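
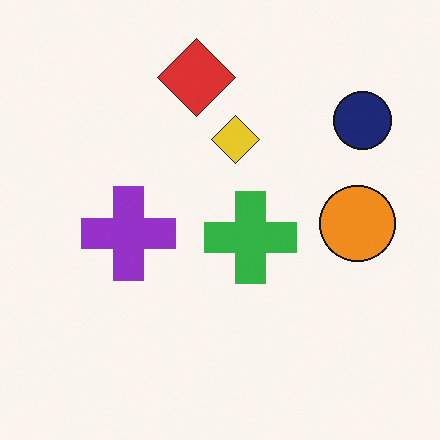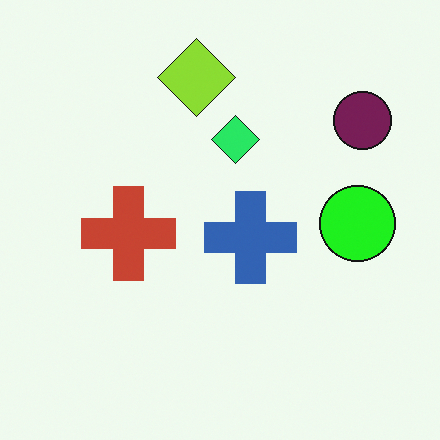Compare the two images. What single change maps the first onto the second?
Hue-shifted through roughly a third of the color wheel.

Every shape's color has rotated by the same amount around the hue wheel — a uniform hue shift.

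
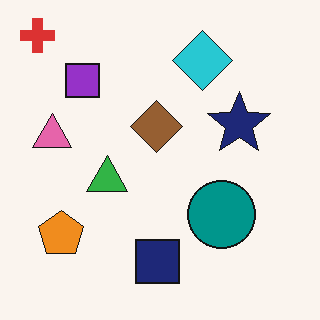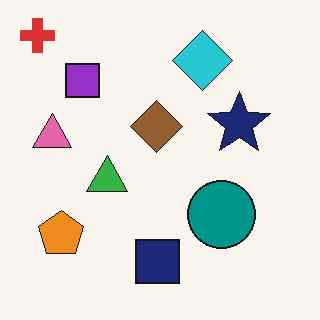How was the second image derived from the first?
The second image is the first JPEG-compressed with visible artifacts.

Blocky 8×8 compression artifacts appear around shape edges and the flat background shows ringing — characteristic JPEG degradation.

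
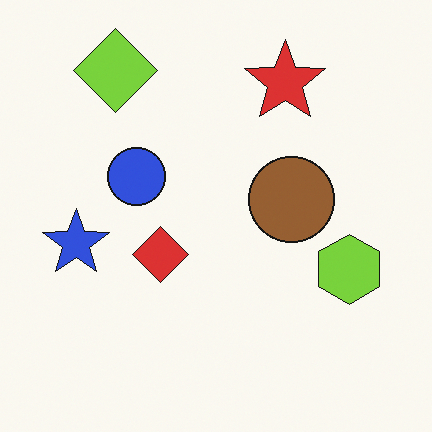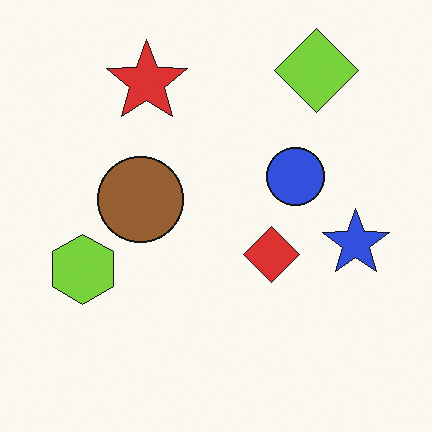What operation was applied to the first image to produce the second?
It was flipped horizontally (left ↔ right).

The blue star is in the left of the first image and the right of the second — shapes on opposite sides of the vertical midline have swapped in a mirror flip.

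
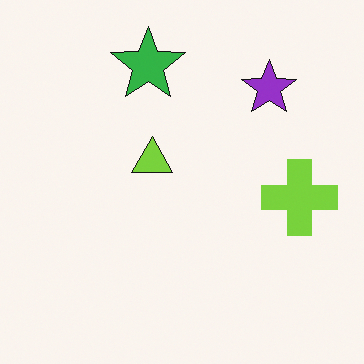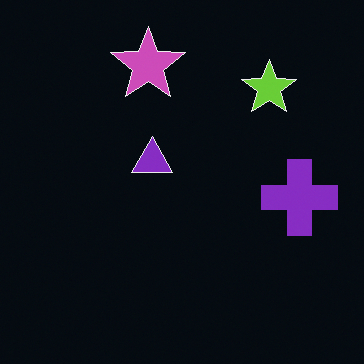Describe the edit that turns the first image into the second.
This is the original image color-inverted (negative).

The light background has become dark and every shape's color is its complement — a photographic negative.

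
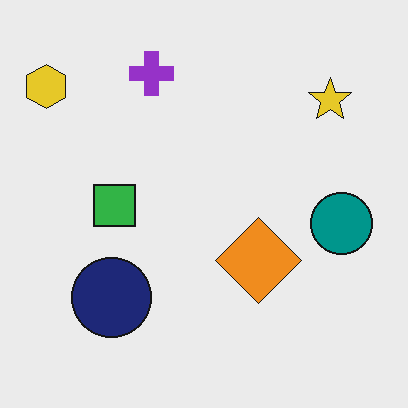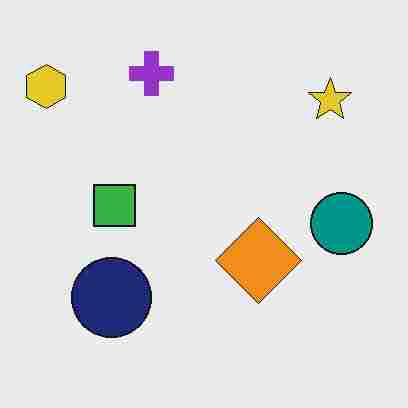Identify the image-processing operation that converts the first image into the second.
Degraded with heavy JPEG compression.

Blocky 8×8 compression artifacts appear around shape edges and the flat background shows ringing — characteristic JPEG degradation.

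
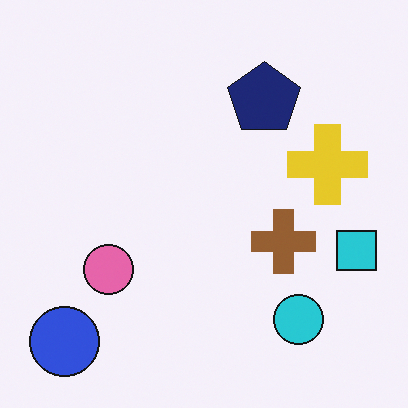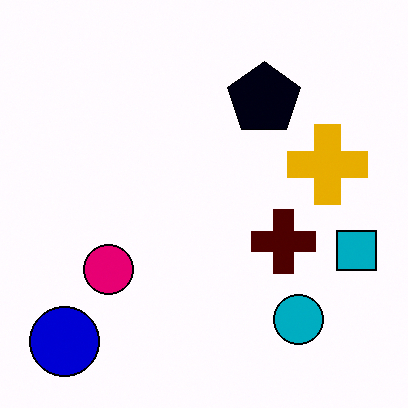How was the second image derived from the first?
The transformation is: given much higher contrast.

Tones are pushed away from mid-grey across the whole image — a global contrast change.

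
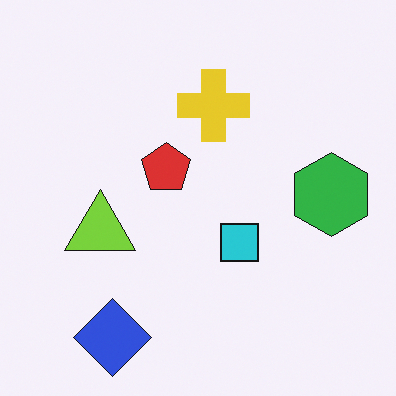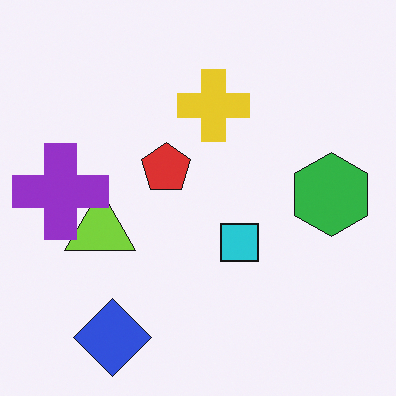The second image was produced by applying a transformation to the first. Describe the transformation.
The transformation is: overlaid with an additional purple cross.

A purple cross appears in the second image that is absent from the first.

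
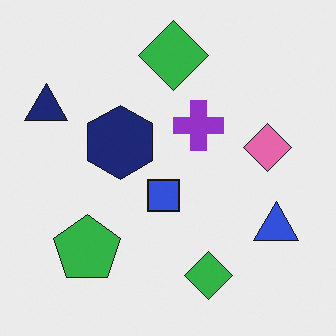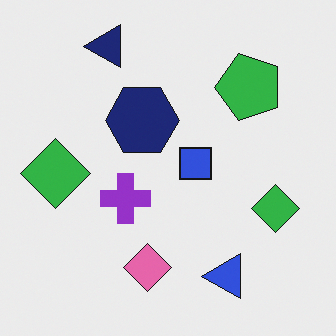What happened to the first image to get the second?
Transposed (reflected across the top-left ↔ bottom-right diagonal).

Shapes have swapped their row and column positions — what was in the top-right is now in the bottom-left — a diagonal reflection.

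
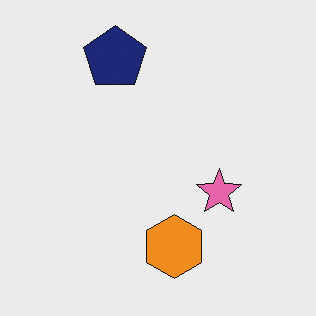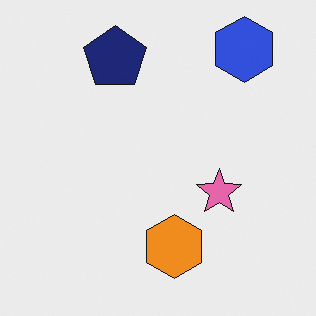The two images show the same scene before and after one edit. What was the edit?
The image was overlaid with an additional blue hexagon.

A blue hexagon appears in the second image that is absent from the first.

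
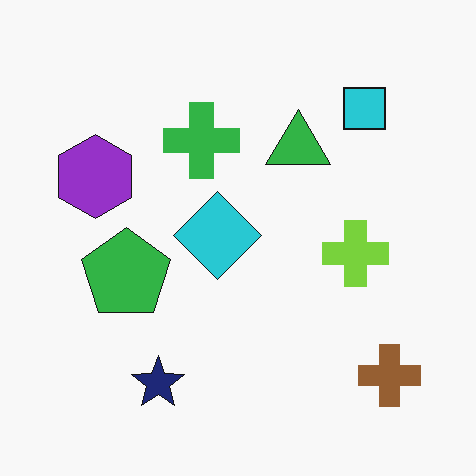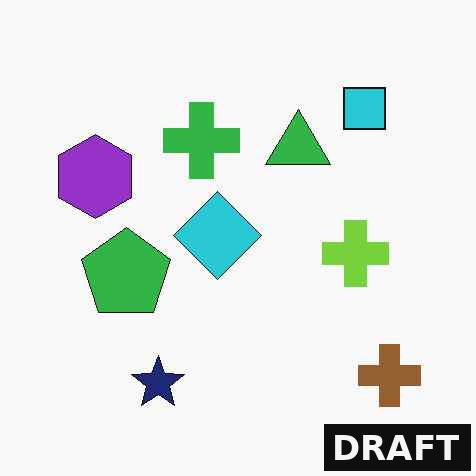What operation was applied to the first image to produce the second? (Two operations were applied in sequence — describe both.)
The second image is the first given moderate JPEG compression, then watermarked with the text "DRAFT" in the lower-right corner.

Blocky 8×8 compression artifacts appear around shape edges and the flat background shows ringing — characteristic JPEG degradation. A dark label reading "DRAFT" appears in the lower-right corner.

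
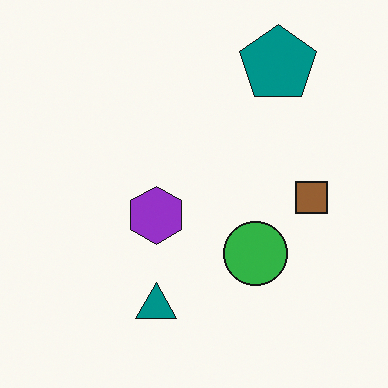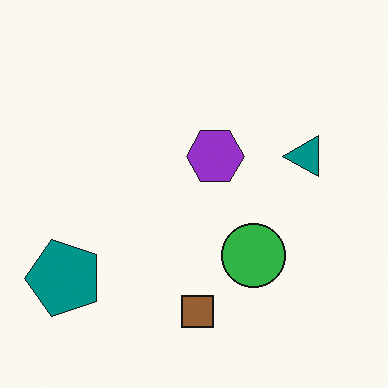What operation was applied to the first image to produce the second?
The transformation is: transposed (reflected across the top-left ↔ bottom-right diagonal).

Shapes have swapped their row and column positions — what was in the top-right is now in the bottom-left — a diagonal reflection.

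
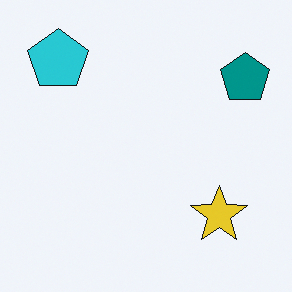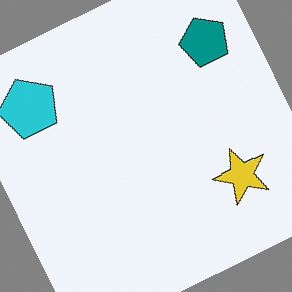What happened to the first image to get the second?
The image was rotated counter-clockwise by a moderate amount.

Every shape is tilted by the same angle and the image corners show triangular fill wedges — a whole-image rotation by a non-right angle.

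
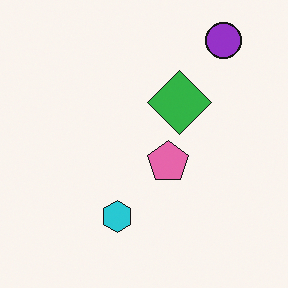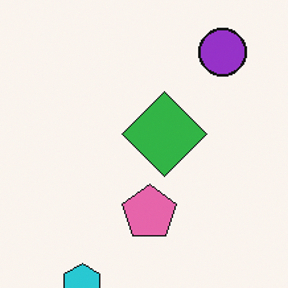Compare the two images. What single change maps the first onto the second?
The transformation is: cropped slightly and scaled back up.

The visible shapes are larger and the field of view is narrower; shapes near the original edges may be partly or wholly outside the frame — a crop-and-rescale.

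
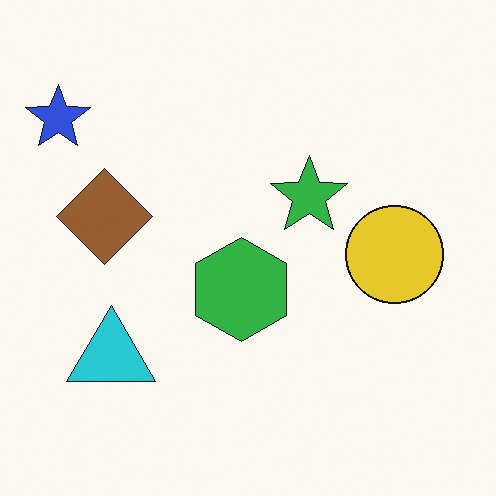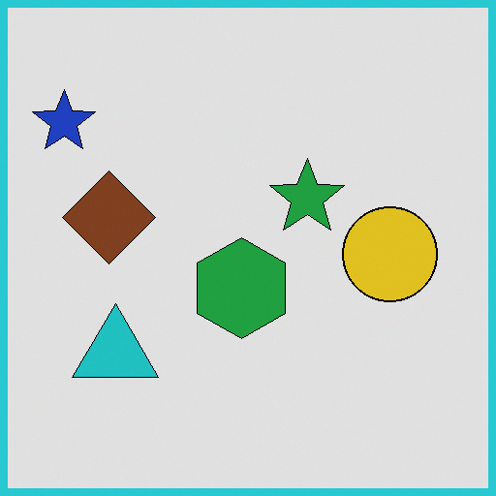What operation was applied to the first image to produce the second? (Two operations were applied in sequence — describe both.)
The image was moderately posterized, then framed with a cyan border.

Each flat color has snapped to a coarser quantized level — most visibly, the near-white background has dropped to a flat grey. A solid cyan frame runs around the edge of the second image, with the content slightly shrunk inside it.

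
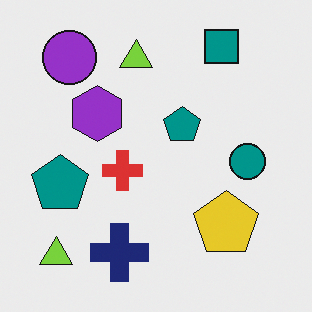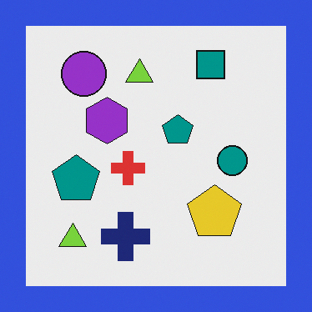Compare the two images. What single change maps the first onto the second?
Framed with a blue border.

A solid blue frame runs around the edge of the second image, with the content slightly shrunk inside it.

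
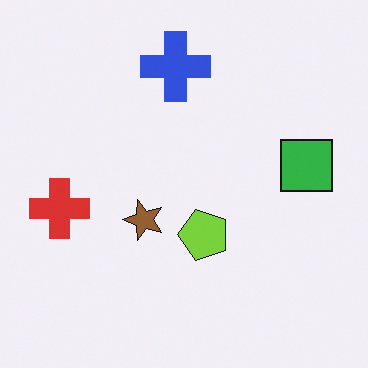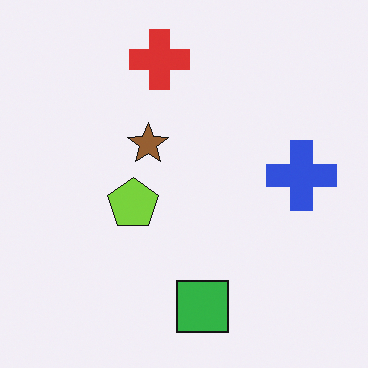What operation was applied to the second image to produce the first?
Rotated 90° counter-clockwise.

The red cross sits in the top of the second image and the left of the first — consistent with a whole-image 90° counter-clockwise rotation.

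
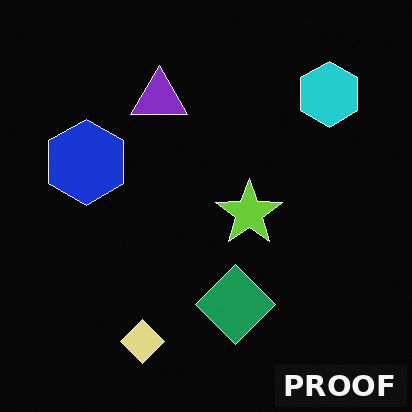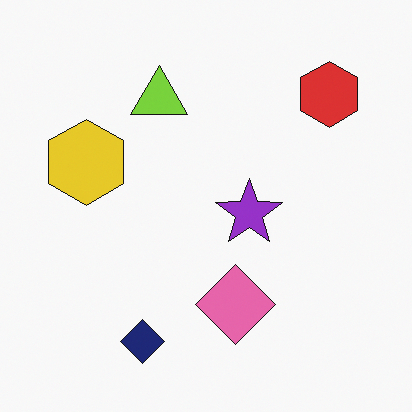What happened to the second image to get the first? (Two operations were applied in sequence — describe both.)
This is the original image color-inverted (negative), then watermarked with the text "PROOF" in the lower-right corner.

The light background has become dark and every shape's color is its complement — a photographic negative. A dark label reading "PROOF" appears in the lower-right corner.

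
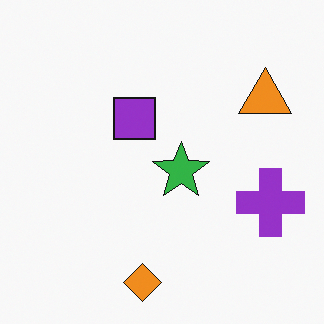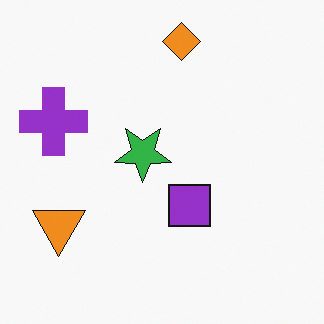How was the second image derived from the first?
This is the original image rotated 180°.

The orange diamond sits in the bottom of the first image and the top of the second — consistent with a whole-image 180° rotation.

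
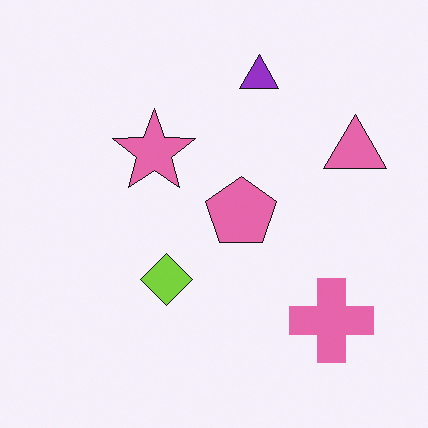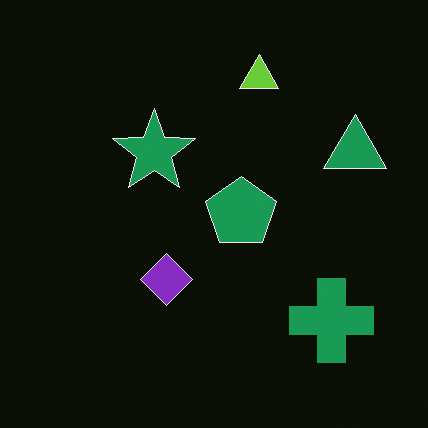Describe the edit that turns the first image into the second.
Color-inverted (negative).

The light background has become dark and every shape's color is its complement — a photographic negative.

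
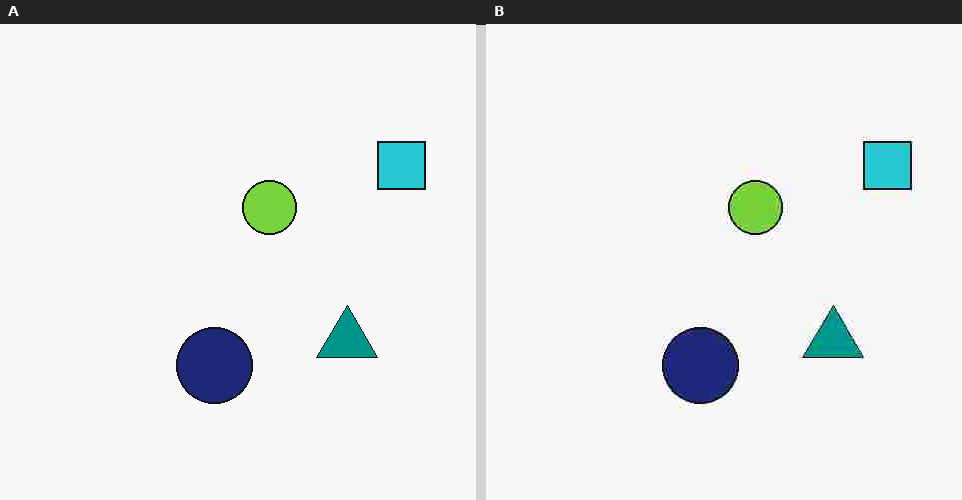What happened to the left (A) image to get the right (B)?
This is the original image degraded with heavy JPEG compression.

Blocky 8×8 compression artifacts appear around shape edges and the flat background shows ringing — characteristic JPEG degradation.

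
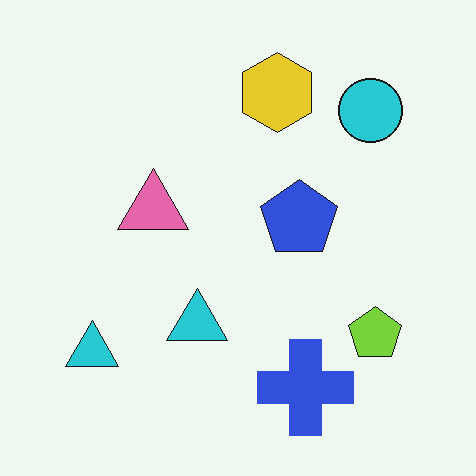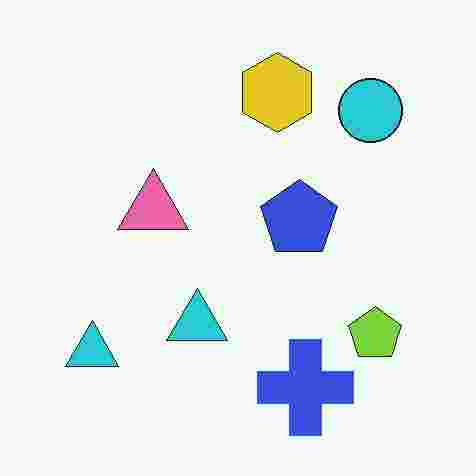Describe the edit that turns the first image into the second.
The transformation is: heavily JPEG-compressed with obvious blocking artifacts.

Blocky 8×8 compression artifacts appear around shape edges and the flat background shows ringing — characteristic JPEG degradation.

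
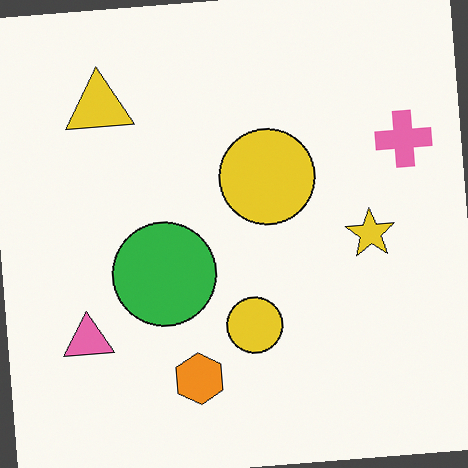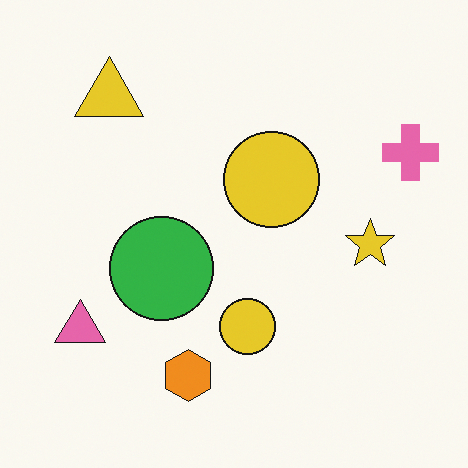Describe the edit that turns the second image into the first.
The transformation is: rotated counter-clockwise by a small amount.

Every shape is tilted by the same angle and the image corners show triangular fill wedges — a whole-image rotation by a non-right angle.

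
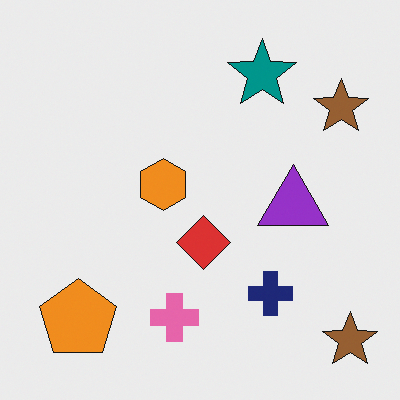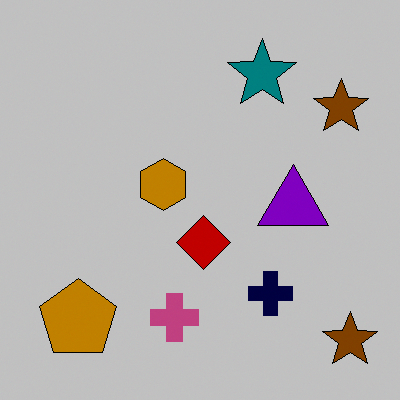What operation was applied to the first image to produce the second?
Aggressively posterized.

Each flat color has snapped to a coarser quantized level — most visibly, the near-white background has dropped to a flat grey.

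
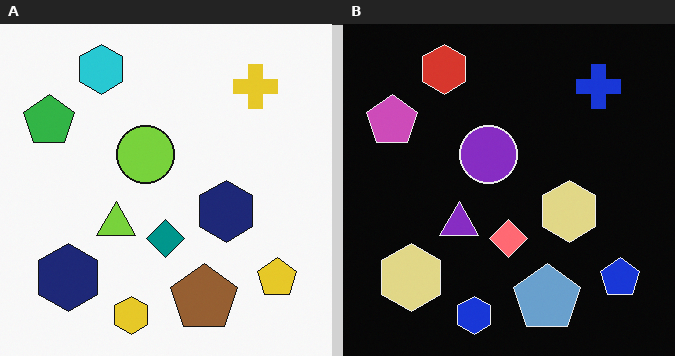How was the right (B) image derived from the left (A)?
Color-inverted (negative).

The light background has become dark and every shape's color is its complement — a photographic negative.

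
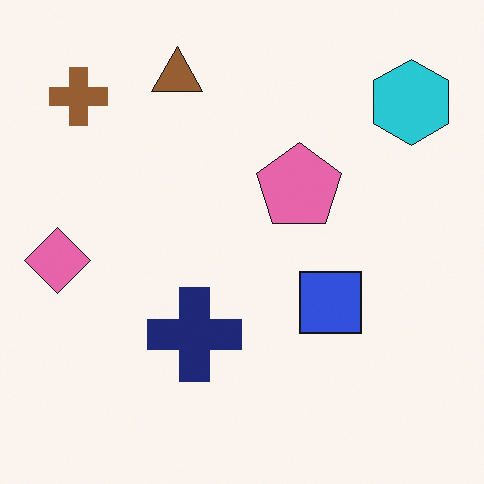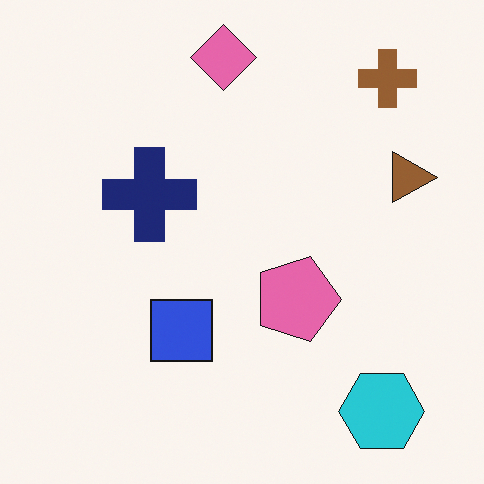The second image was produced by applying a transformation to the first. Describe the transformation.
The second image is the first rotated 90° clockwise.

The brown cross sits in the top-left of the first image and the top-right of the second — consistent with a whole-image 90° clockwise rotation.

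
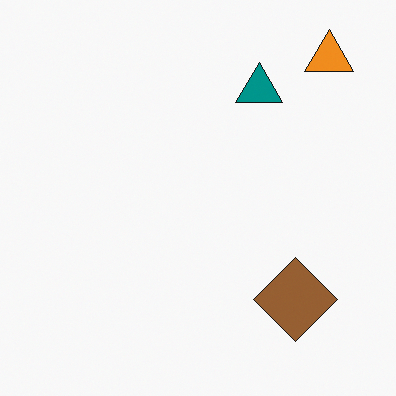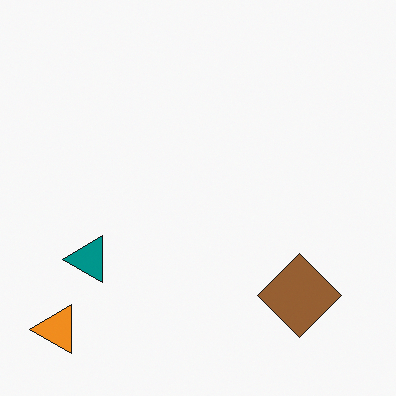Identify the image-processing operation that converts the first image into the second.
Transposed (reflected across the top-left ↔ bottom-right diagonal).

Shapes have swapped their row and column positions — what was in the top-right is now in the bottom-left — a diagonal reflection.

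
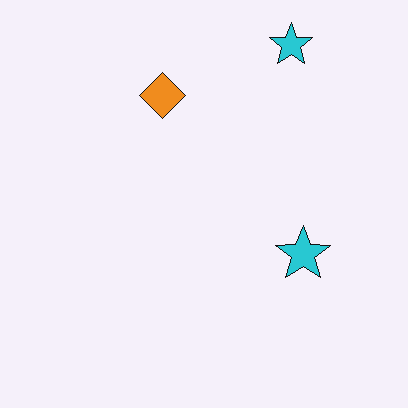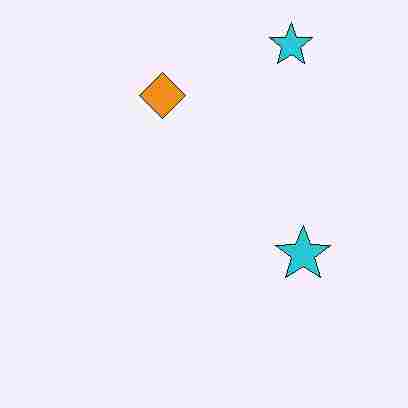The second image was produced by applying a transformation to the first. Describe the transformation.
This is the original image heavily JPEG-compressed with obvious blocking artifacts.

Blocky 8×8 compression artifacts appear around shape edges and the flat background shows ringing — characteristic JPEG degradation.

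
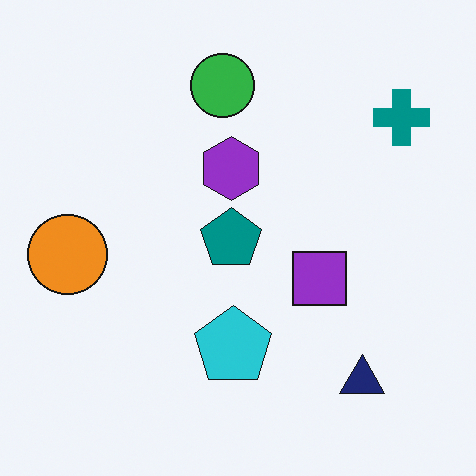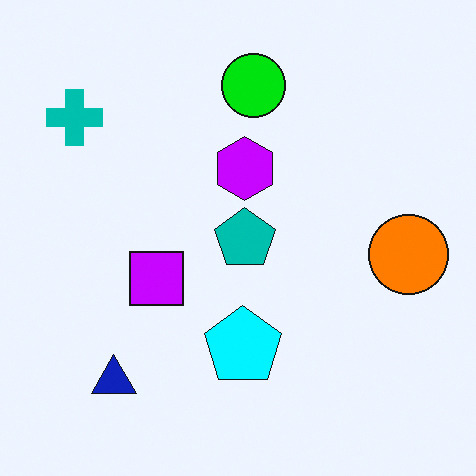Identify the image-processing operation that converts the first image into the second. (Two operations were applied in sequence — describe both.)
The image was flipped horizontally (left ↔ right), then made much more vivid (saturation change).

The orange circle is in the left of the first image and the right of the second — shapes on opposite sides of the vertical midline have swapped in a mirror flip. All colors are more vivid — a global saturation change.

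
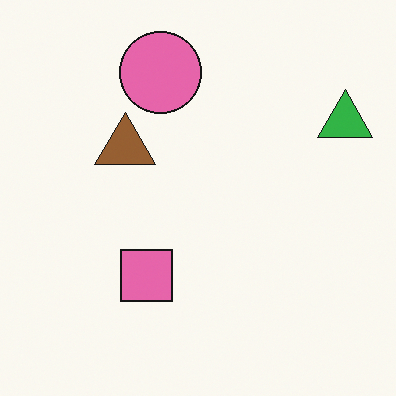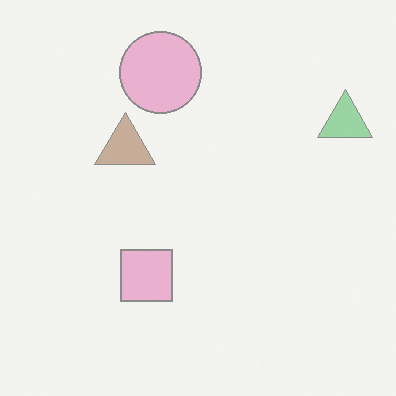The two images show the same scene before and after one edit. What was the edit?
It was washed out (contrast reduced).

Tones are pushed toward mid-grey across the whole image — a global contrast change.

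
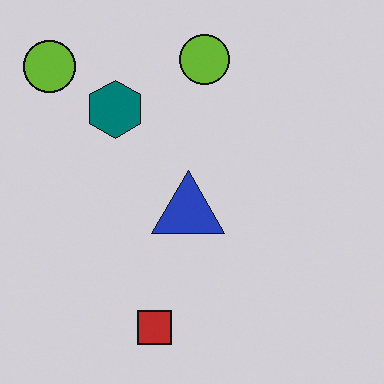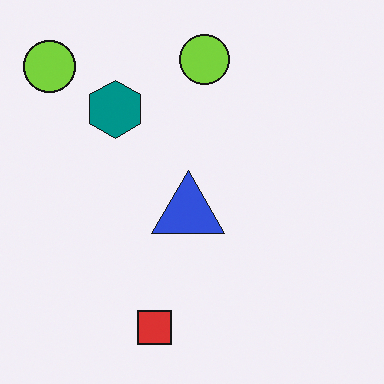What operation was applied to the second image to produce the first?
The transformation is: darkened a little.

Every pixel — background and shapes alike — is uniformly darkened.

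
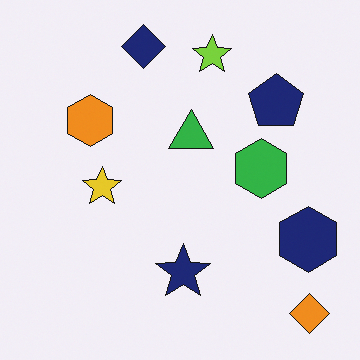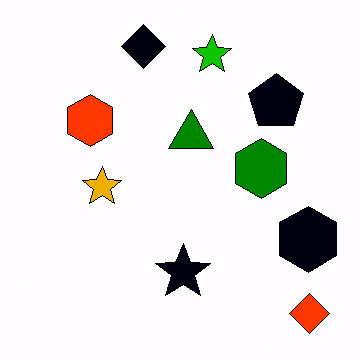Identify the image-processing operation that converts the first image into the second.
This is the original image given much higher contrast.

Tones are pushed away from mid-grey across the whole image — a global contrast change.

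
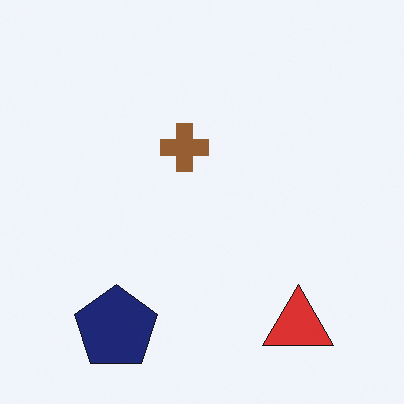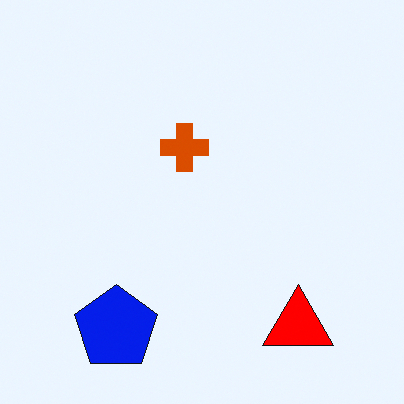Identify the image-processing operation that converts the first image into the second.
The transformation is: made much more vivid (saturation change).

All colors are more vivid — a global saturation change.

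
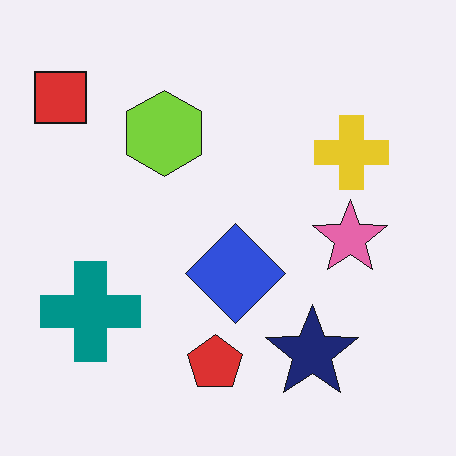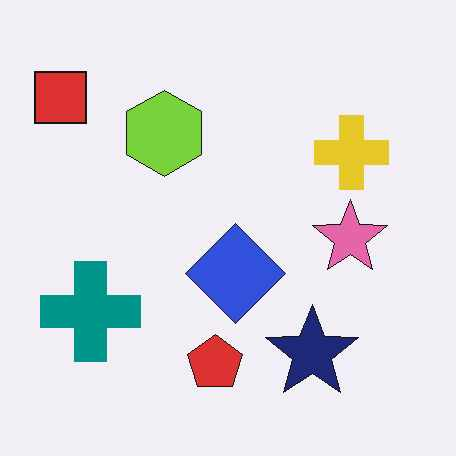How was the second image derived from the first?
It was given moderate JPEG compression.

Blocky 8×8 compression artifacts appear around shape edges and the flat background shows ringing — characteristic JPEG degradation.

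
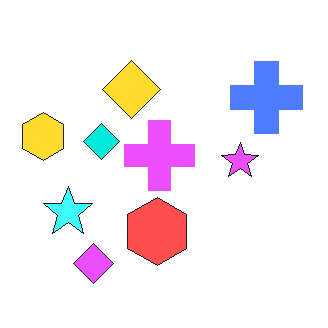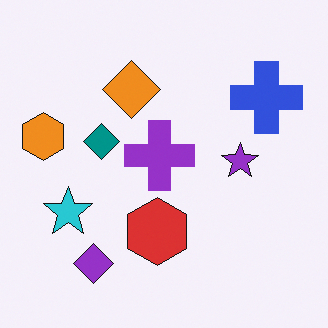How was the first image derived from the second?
The transformation is: brightened a lot.

Every pixel — background and shapes alike — is uniformly brightened.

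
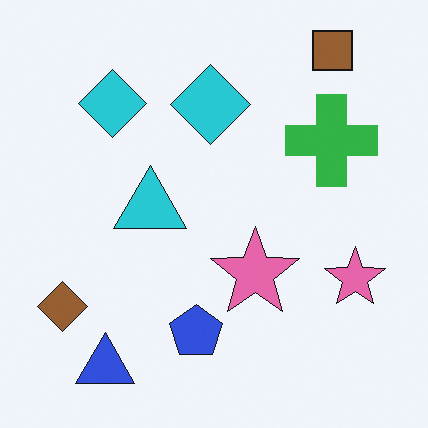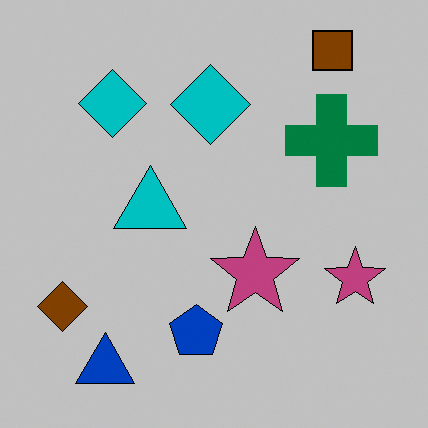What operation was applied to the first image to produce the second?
It was heavily posterized to just a handful of flat colors.

Each flat color has snapped to a coarser quantized level — most visibly, the near-white background has dropped to a flat grey.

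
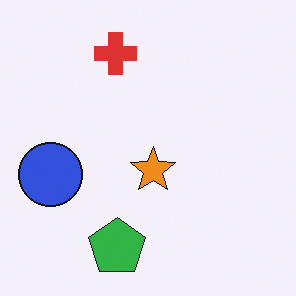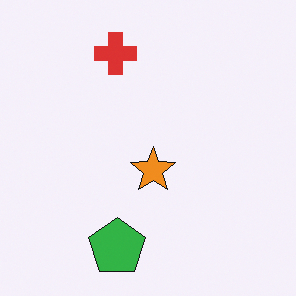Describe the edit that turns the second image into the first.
The first image is the second overlaid with an additional blue circle.

A blue circle appears in the first image that is absent from the second.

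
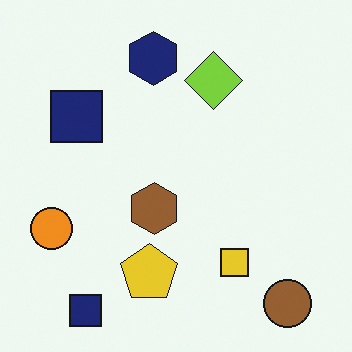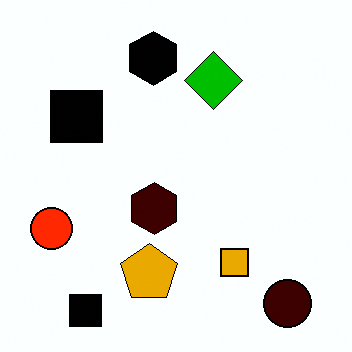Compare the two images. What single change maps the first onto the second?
This is the original image given much higher contrast.

Tones are pushed away from mid-grey across the whole image — a global contrast change.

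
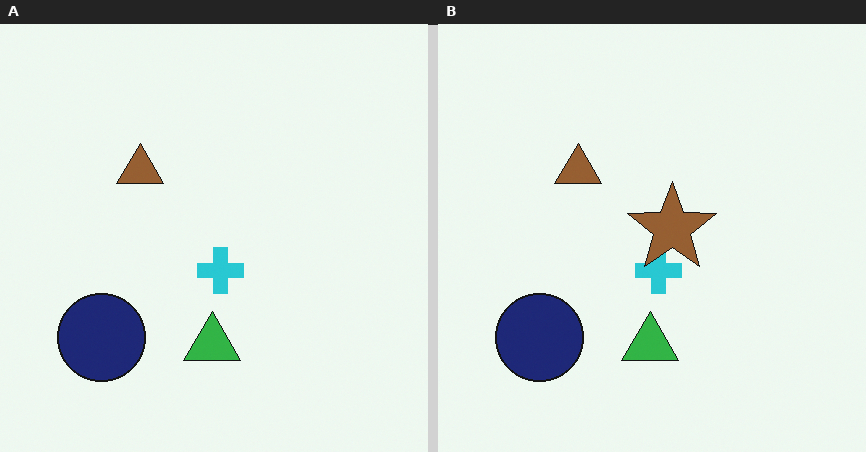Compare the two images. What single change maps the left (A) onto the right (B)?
The image was overlaid with an additional brown star.

A brown star appears in the right (B) image that is absent from the left (A).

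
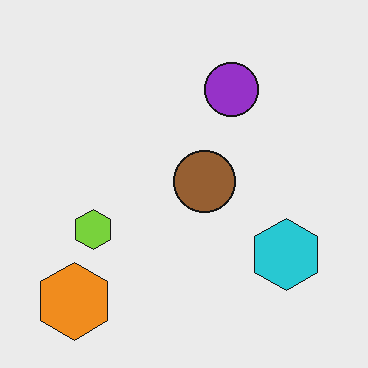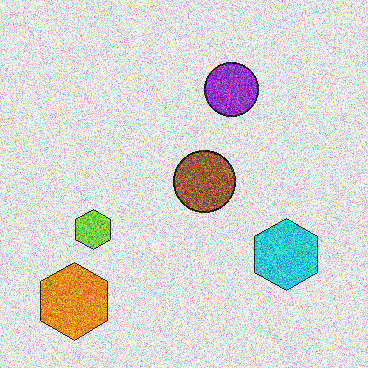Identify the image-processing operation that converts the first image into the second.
It was degraded with heavy additive noise.

Random speckle covers the whole image, including the flat background.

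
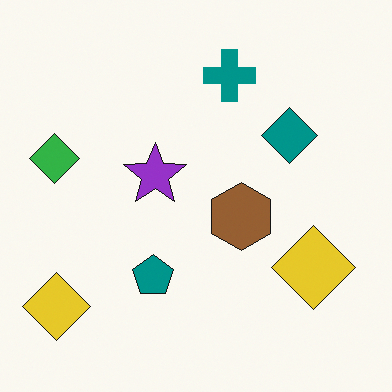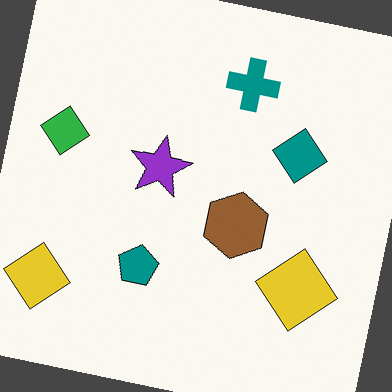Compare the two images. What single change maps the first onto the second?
The image was rotated clockwise by a few degrees.

Every shape is tilted by the same angle and the image corners show triangular fill wedges — a whole-image rotation by a non-right angle.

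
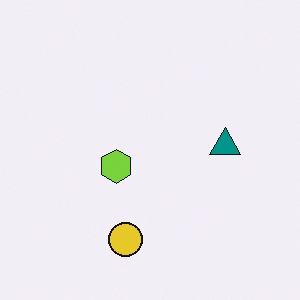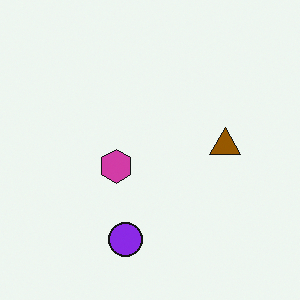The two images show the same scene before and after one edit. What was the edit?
This is the original image hue-shifted through roughly half the color wheel.

Every shape's color has rotated by the same amount around the hue wheel — a uniform hue shift.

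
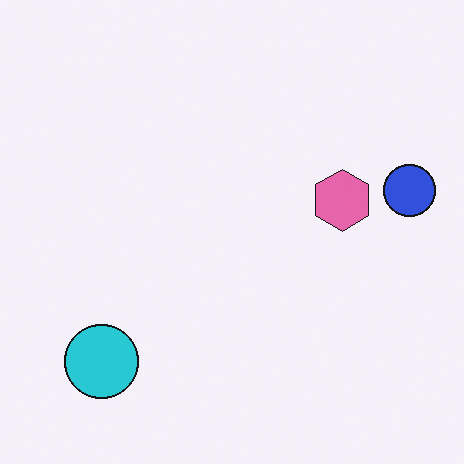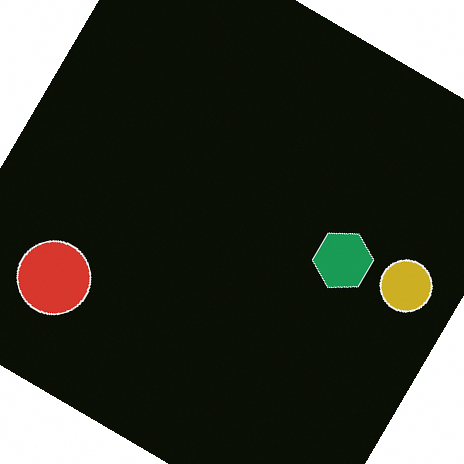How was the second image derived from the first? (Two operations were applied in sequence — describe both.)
The second image is the first rotated clockwise by a large amount — several tens of degrees, then color-inverted (negative).

Every shape is tilted by the same angle and the image corners show triangular fill wedges — a whole-image rotation by a non-right angle. The light background has become dark and every shape's color is its complement — a photographic negative.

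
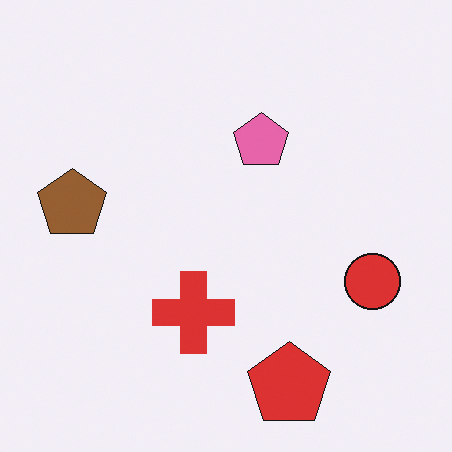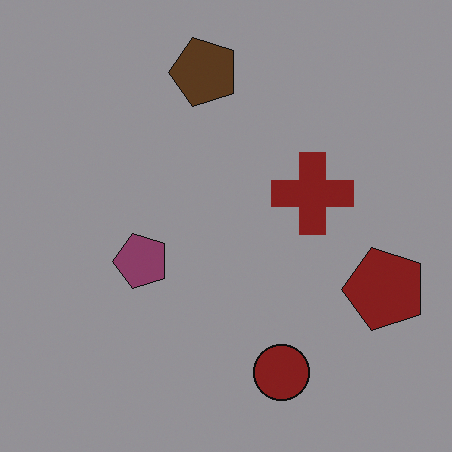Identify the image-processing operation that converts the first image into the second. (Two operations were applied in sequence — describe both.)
The image was transposed (reflected across the top-left ↔ bottom-right diagonal), then noticeably darkened.

Shapes have swapped their row and column positions — what was in the top-right is now in the bottom-left — a diagonal reflection. Every pixel — background and shapes alike — is uniformly darkened.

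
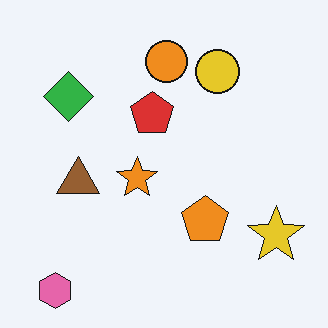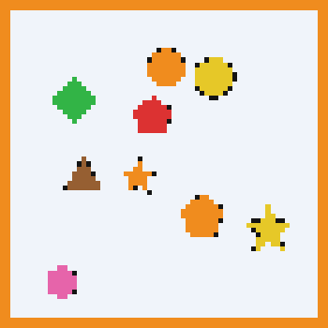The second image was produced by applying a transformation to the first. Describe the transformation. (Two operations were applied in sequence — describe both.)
Lightly pixelated (a mild mosaic effect), then framed with a orange border.

Shapes are reduced to large square blocks; fine edges and outlines are lost — a downscale-then-upscale (mosaic) effect. A solid orange frame runs around the edge of the second image, with the content slightly shrunk inside it.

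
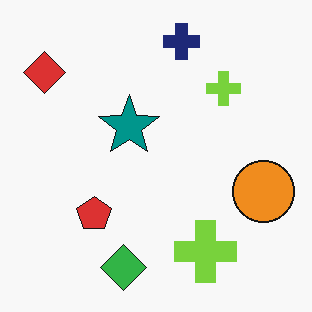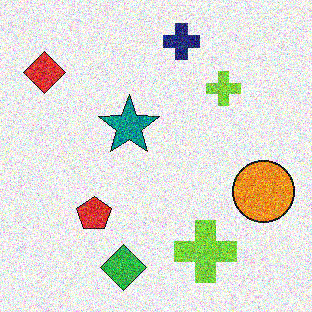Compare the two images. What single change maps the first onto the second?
Degraded with strong gaussian noise.

Random speckle covers the whole image, including the flat background.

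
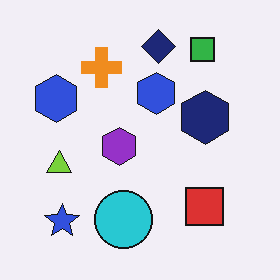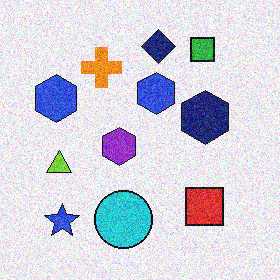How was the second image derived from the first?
Degraded with visible gaussian noise.

Random speckle covers the whole image, including the flat background.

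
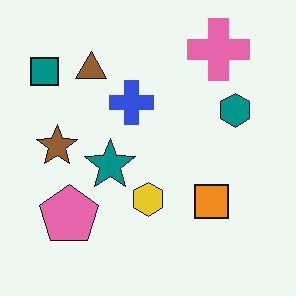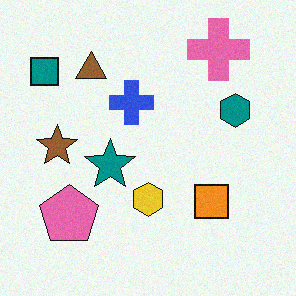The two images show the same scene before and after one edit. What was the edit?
Degraded with subtle gaussian noise.

Random speckle covers the whole image, including the flat background.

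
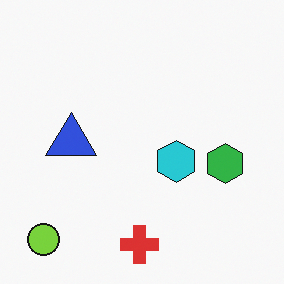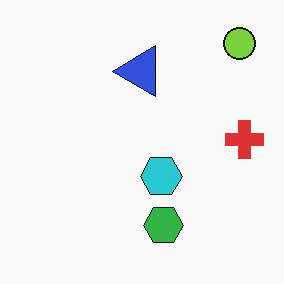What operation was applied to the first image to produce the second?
The transformation is: transposed (reflected across the top-left ↔ bottom-right diagonal).

Shapes have swapped their row and column positions — what was in the top-right is now in the bottom-left — a diagonal reflection.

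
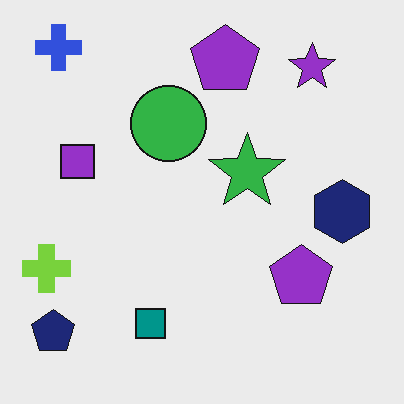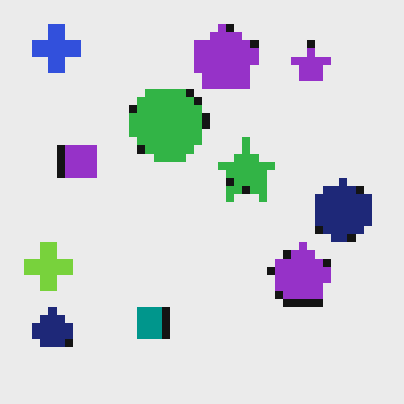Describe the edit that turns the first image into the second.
The transformation is: pixelated into visible square blocks.

Shapes are reduced to large square blocks; fine edges and outlines are lost — a downscale-then-upscale (mosaic) effect.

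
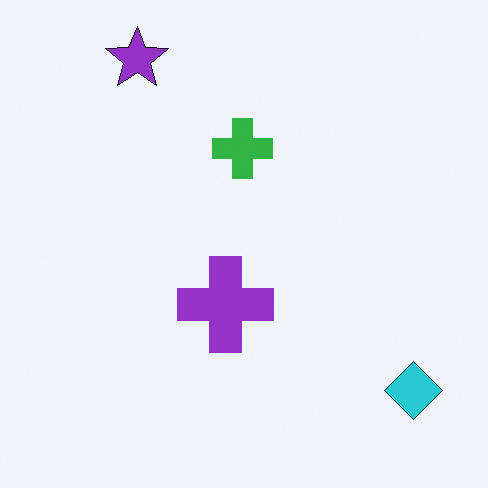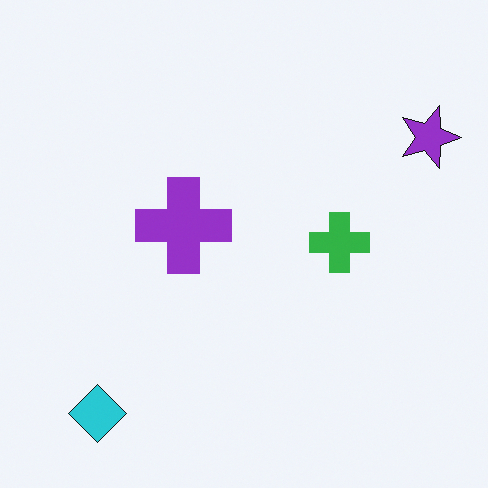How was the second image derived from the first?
The second image is the first rotated 90° clockwise.

The cyan diamond sits in the bottom-right of the first image and the bottom-left of the second — consistent with a whole-image 90° clockwise rotation.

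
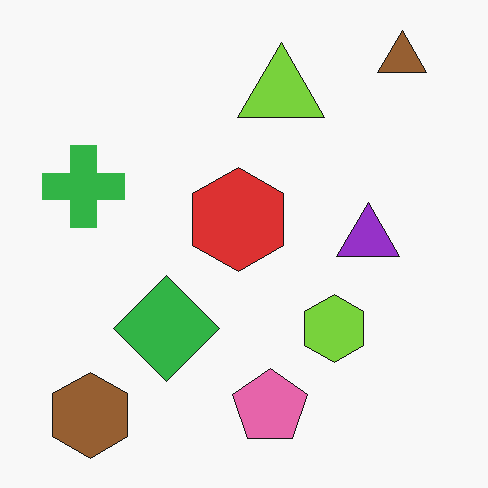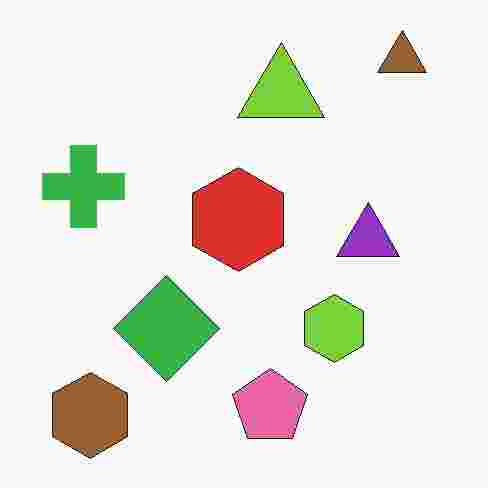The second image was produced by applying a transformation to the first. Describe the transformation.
Heavily JPEG-compressed with obvious blocking artifacts.

Blocky 8×8 compression artifacts appear around shape edges and the flat background shows ringing — characteristic JPEG degradation.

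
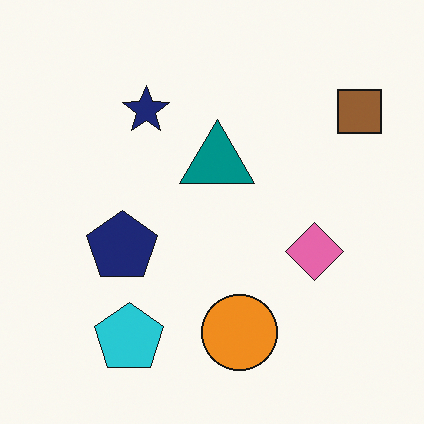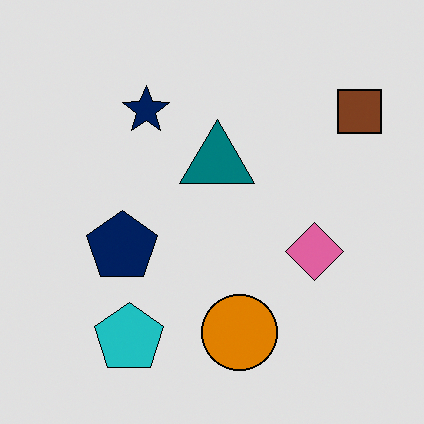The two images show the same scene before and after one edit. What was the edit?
This is the original image posterized to a reduced palette.

Each flat color has snapped to a coarser quantized level — most visibly, the near-white background has dropped to a flat grey.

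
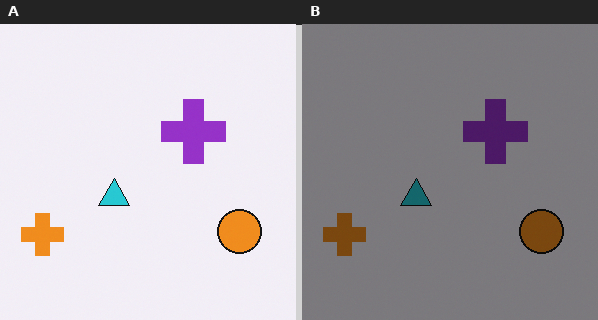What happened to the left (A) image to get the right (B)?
Darkened a lot.

Every pixel — background and shapes alike — is uniformly darkened.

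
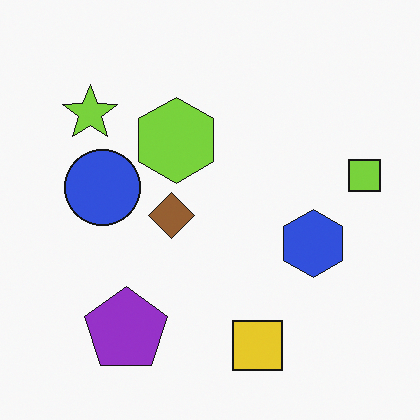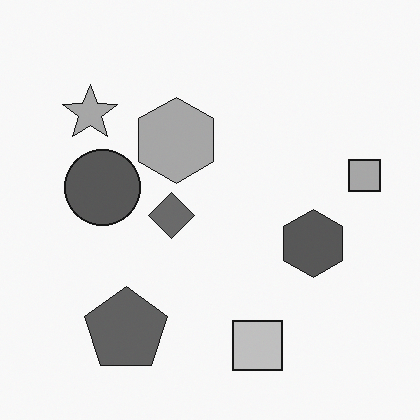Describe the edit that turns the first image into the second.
It was converted to grayscale.

All color is removed — every shape is now a shade of grey.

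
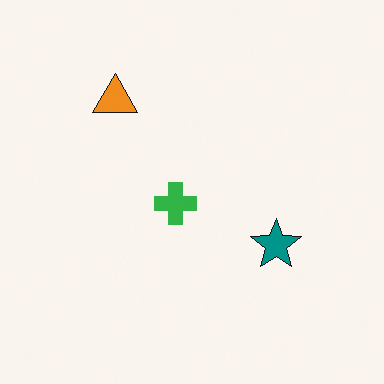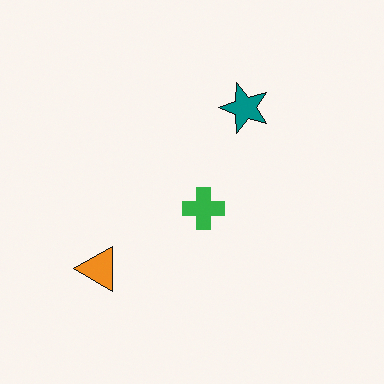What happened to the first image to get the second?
Rotated 90° counter-clockwise.

The orange triangle sits in the top-left of the first image and the bottom-left of the second — consistent with a whole-image 90° counter-clockwise rotation.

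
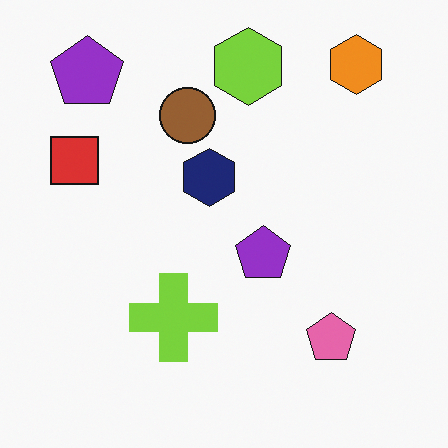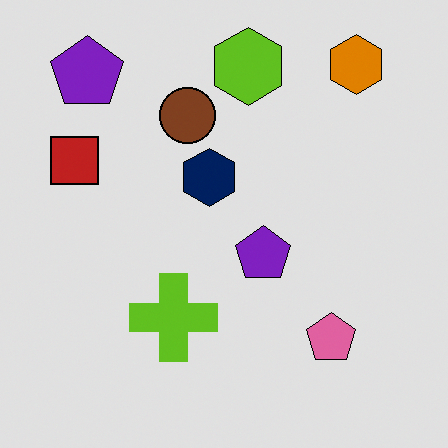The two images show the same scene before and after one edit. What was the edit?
The second image is the first posterized to a reduced palette.

Each flat color has snapped to a coarser quantized level — most visibly, the near-white background has dropped to a flat grey.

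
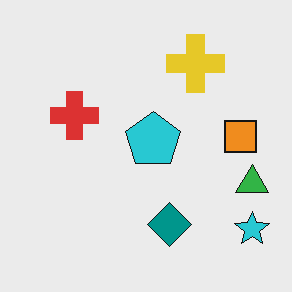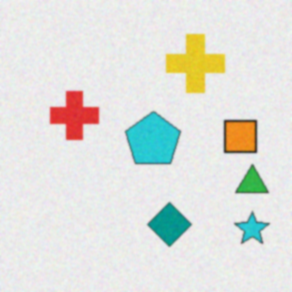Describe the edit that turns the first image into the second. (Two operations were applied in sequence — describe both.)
The transformation is: degraded with light additive noise, then lightly blurred.

Random speckle covers the whole image, including the flat background. Shape edges and outlines are uniformly softened across the whole image.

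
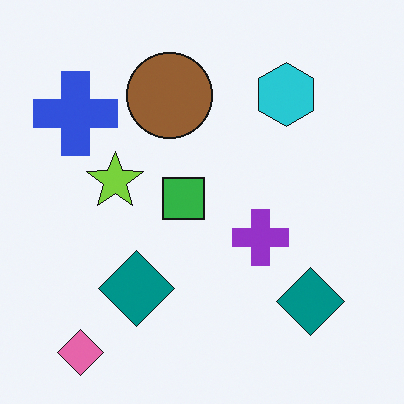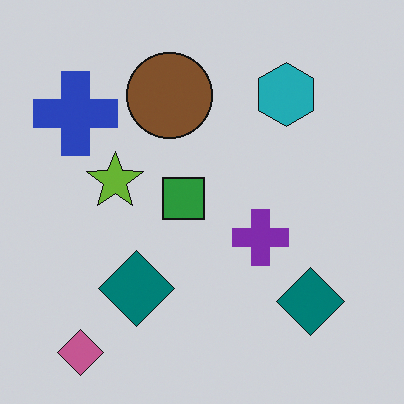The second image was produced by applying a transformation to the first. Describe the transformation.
Slightly darkened.

Every pixel — background and shapes alike — is uniformly darkened.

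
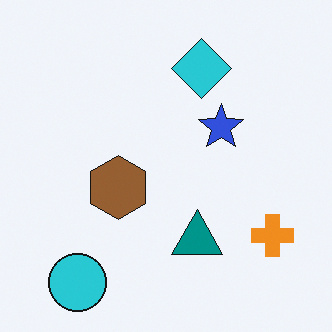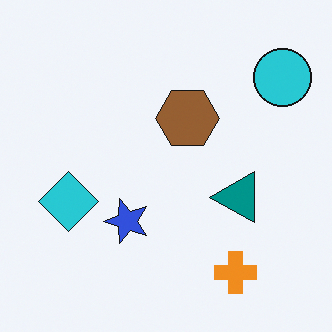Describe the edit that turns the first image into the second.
This is the original image transposed (reflected across the top-left ↔ bottom-right diagonal).

Shapes have swapped their row and column positions — what was in the top-right is now in the bottom-left — a diagonal reflection.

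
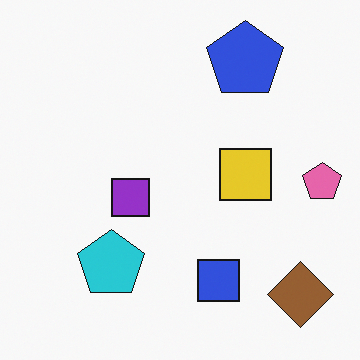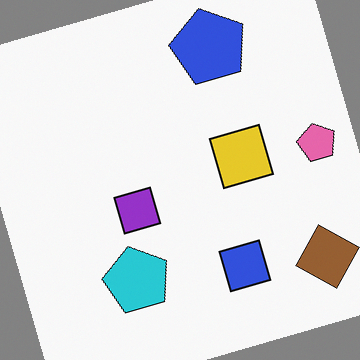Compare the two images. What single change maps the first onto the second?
Rotated counter-clockwise by a moderate amount.

Every shape is tilted by the same angle and the image corners show triangular fill wedges — a whole-image rotation by a non-right angle.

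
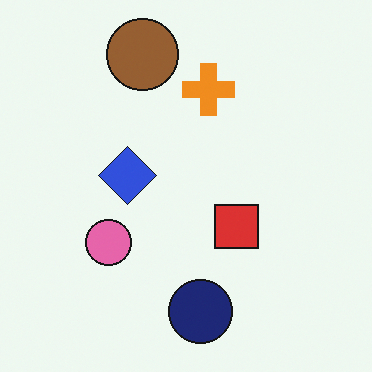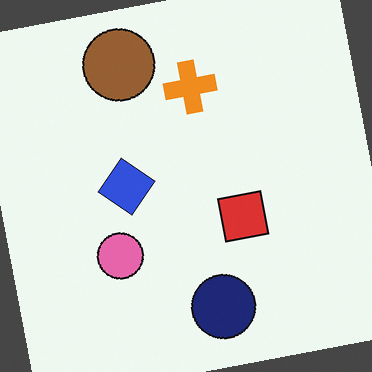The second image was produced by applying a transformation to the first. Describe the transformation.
It was rotated counter-clockwise by a slight angle.

Every shape is tilted by the same angle and the image corners show triangular fill wedges — a whole-image rotation by a non-right angle.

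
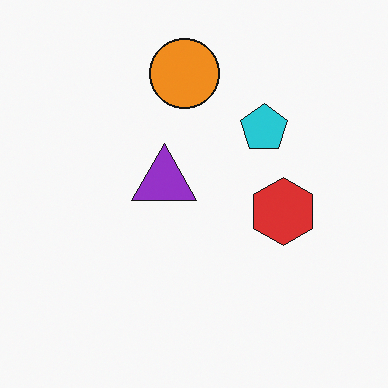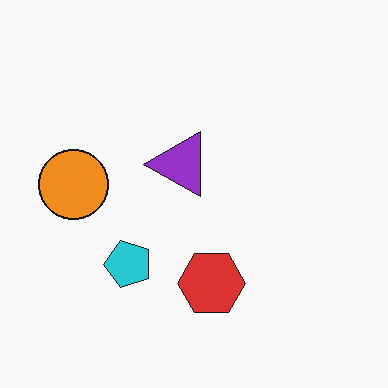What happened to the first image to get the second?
The second image is the first transposed (reflected across the top-left ↔ bottom-right diagonal).

Shapes have swapped their row and column positions — what was in the top-right is now in the bottom-left — a diagonal reflection.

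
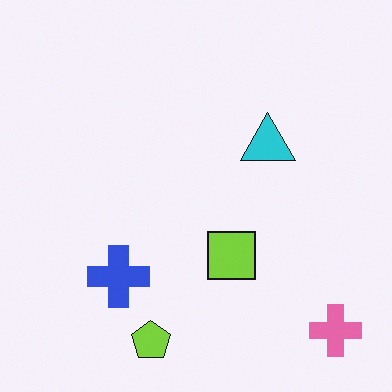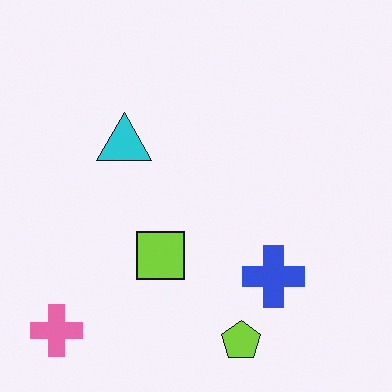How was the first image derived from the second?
It was flipped horizontally (left ↔ right).

The pink cross is in the bottom-left of the second image and the bottom-right of the first — shapes on opposite sides of the vertical midline have swapped in a mirror flip.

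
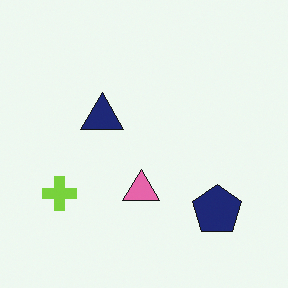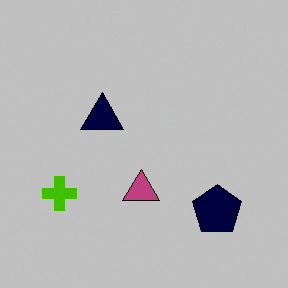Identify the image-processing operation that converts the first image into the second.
This is the original image heavily posterized to just a handful of flat colors.

Each flat color has snapped to a coarser quantized level — most visibly, the near-white background has dropped to a flat grey.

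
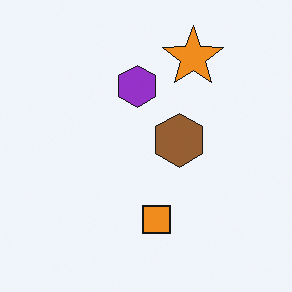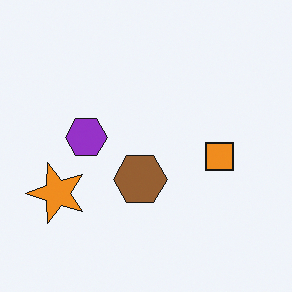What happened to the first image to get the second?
Transposed (reflected across the top-left ↔ bottom-right diagonal).

Shapes have swapped their row and column positions — what was in the top-right is now in the bottom-left — a diagonal reflection.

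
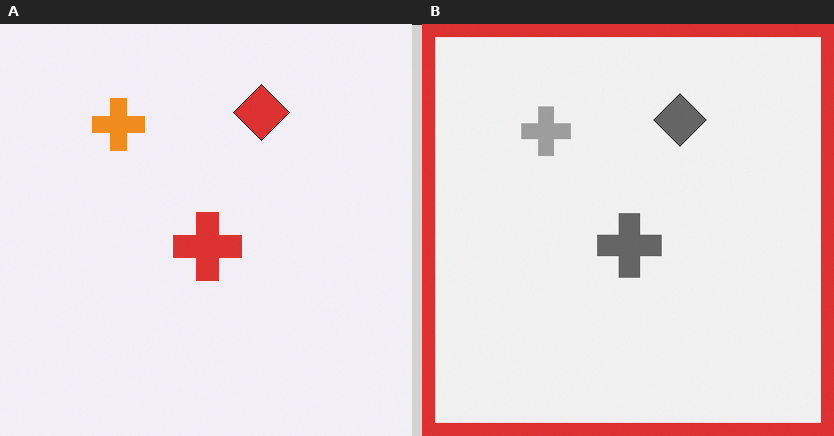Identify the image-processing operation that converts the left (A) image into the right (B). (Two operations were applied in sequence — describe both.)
The transformation is: converted to grayscale, then framed with a red border.

All color is removed — every shape is now a shade of grey. A solid red frame runs around the edge of the right (B) image, with the content slightly shrunk inside it.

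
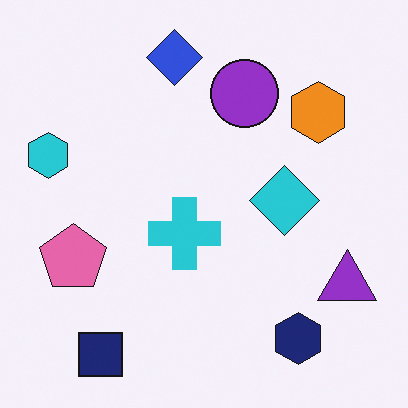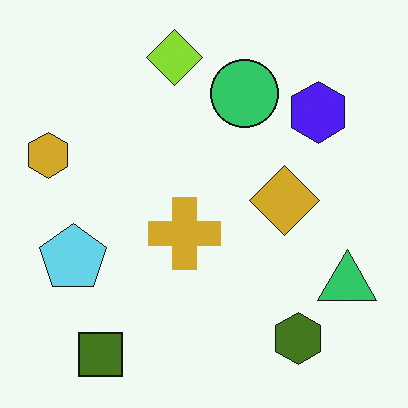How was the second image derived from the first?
It was hue-shifted by a large amount.

Every shape's color has rotated by the same amount around the hue wheel — a uniform hue shift.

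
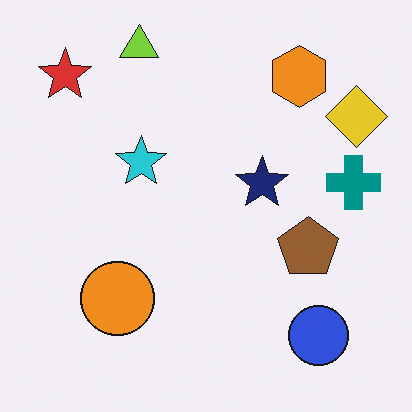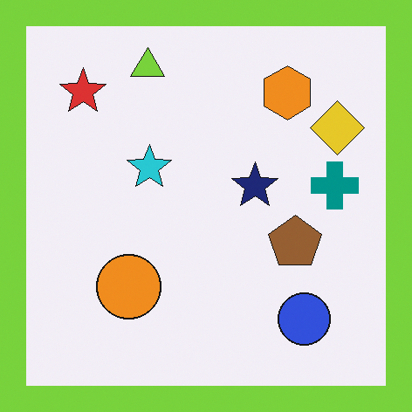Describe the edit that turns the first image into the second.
The transformation is: framed with a lime border.

A solid lime frame runs around the edge of the second image, with the content slightly shrunk inside it.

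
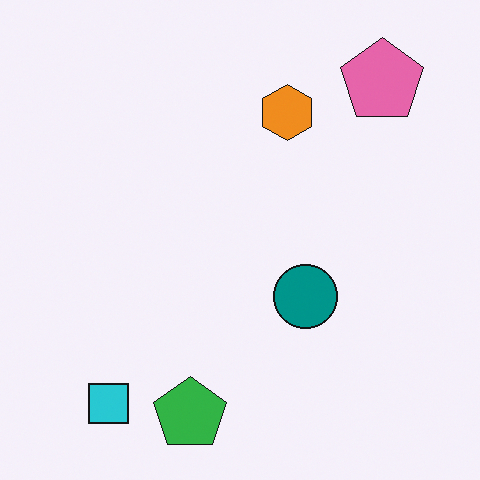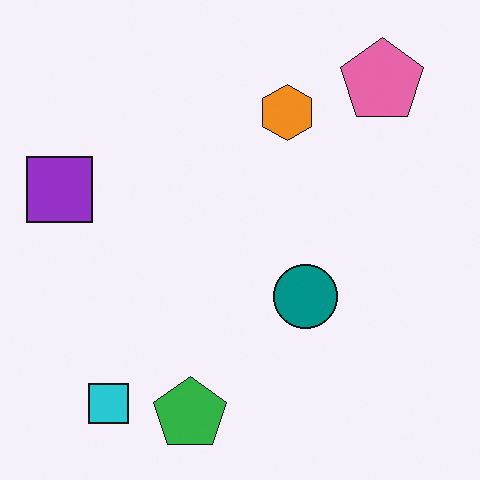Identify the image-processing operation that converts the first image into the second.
Overlaid with an additional purple square.

A purple square appears in the second image that is absent from the first.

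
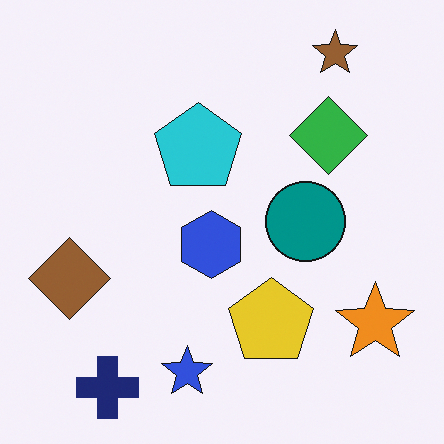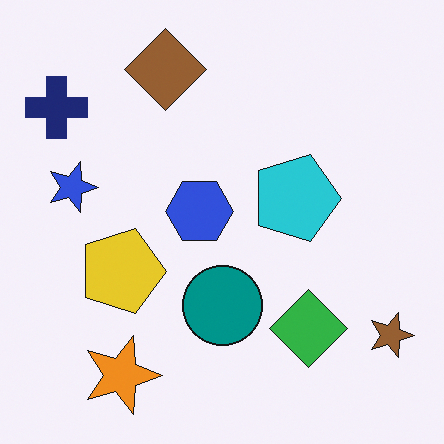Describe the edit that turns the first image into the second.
The image was rotated 90° clockwise.

The brown star sits in the top-right of the first image and the bottom-right of the second — consistent with a whole-image 90° clockwise rotation.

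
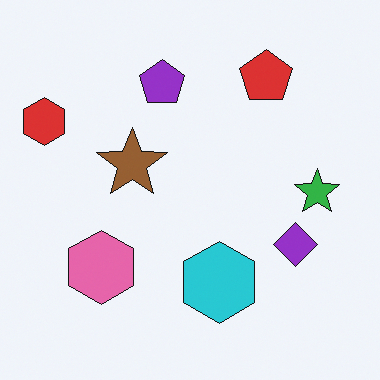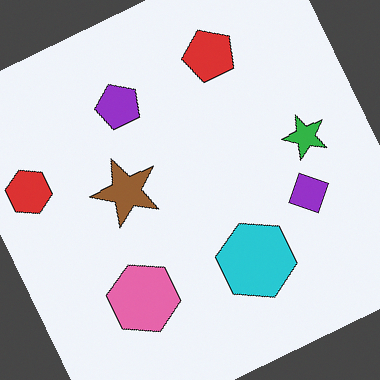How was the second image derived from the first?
Rotated counter-clockwise by a moderate amount.

Every shape is tilted by the same angle and the image corners show triangular fill wedges — a whole-image rotation by a non-right angle.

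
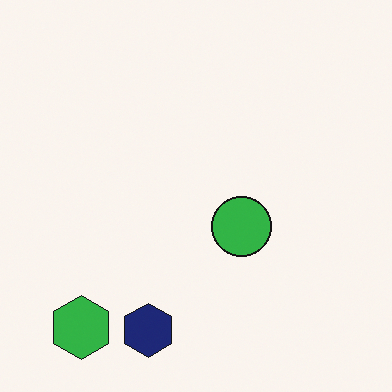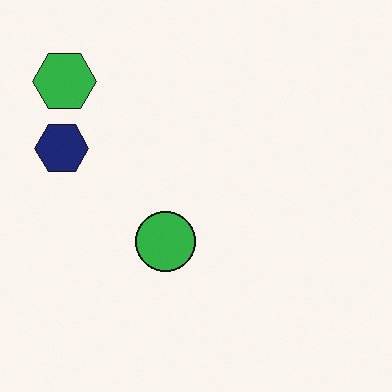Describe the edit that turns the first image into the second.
Rotated 90° clockwise.

The green hexagon sits in the bottom-left of the first image and the top-left of the second — consistent with a whole-image 90° clockwise rotation.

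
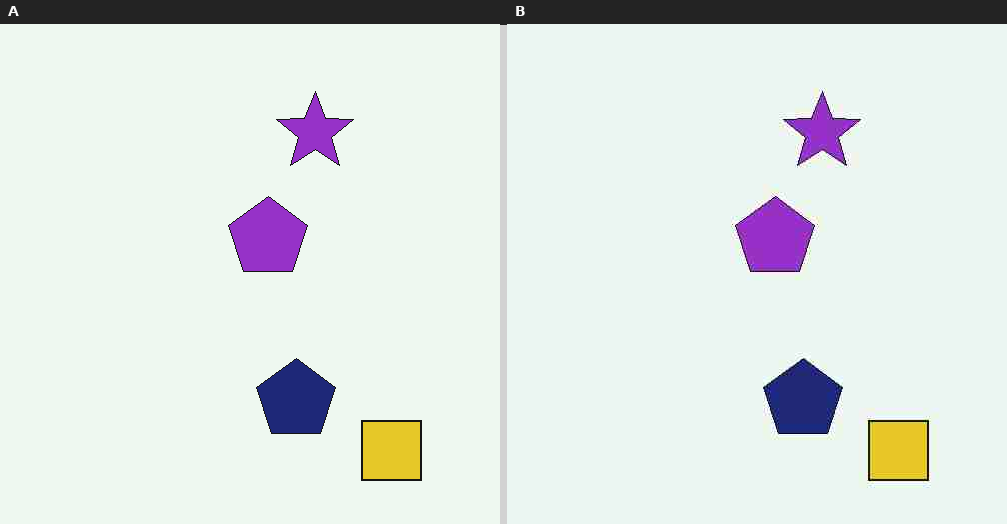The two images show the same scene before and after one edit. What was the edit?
The right (B) image is the left (A) heavily JPEG-compressed with obvious blocking artifacts.

Blocky 8×8 compression artifacts appear around shape edges and the flat background shows ringing — characteristic JPEG degradation.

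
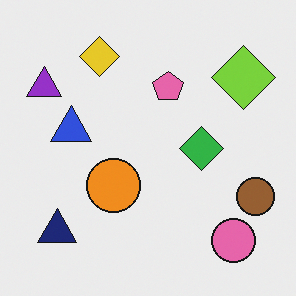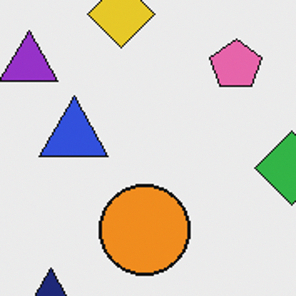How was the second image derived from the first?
The second image is the first cropped tightly and scaled back up.

The visible shapes are larger and the field of view is narrower; shapes near the original edges may be partly or wholly outside the frame — a crop-and-rescale.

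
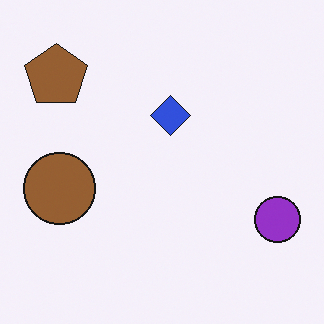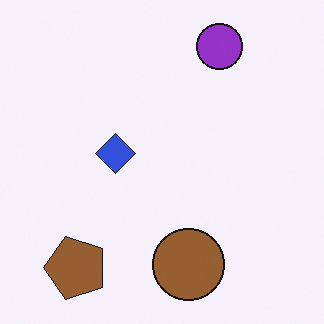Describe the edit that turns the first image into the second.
The transformation is: rotated 90° counter-clockwise.

The brown pentagon sits in the top-left of the first image and the bottom-left of the second — consistent with a whole-image 90° counter-clockwise rotation.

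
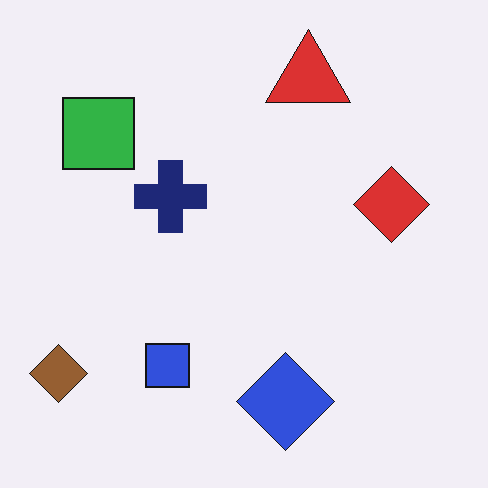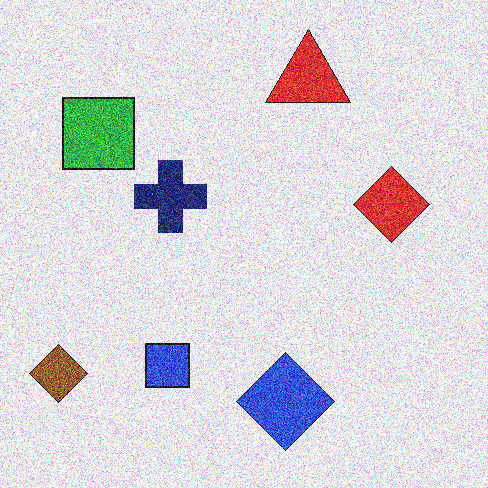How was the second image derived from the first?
The second image is the first degraded with strong gaussian noise.

Random speckle covers the whole image, including the flat background.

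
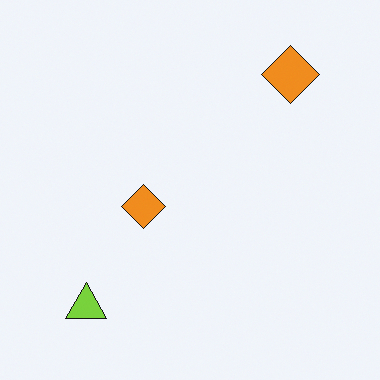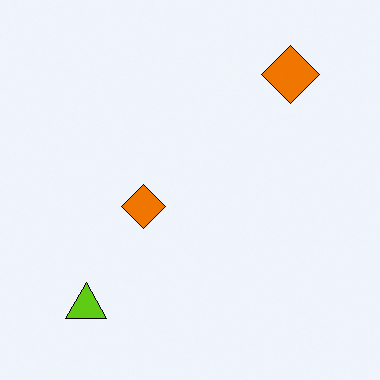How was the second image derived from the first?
The transformation is: given slightly increased contrast.

Tones are pushed away from mid-grey across the whole image — a global contrast change.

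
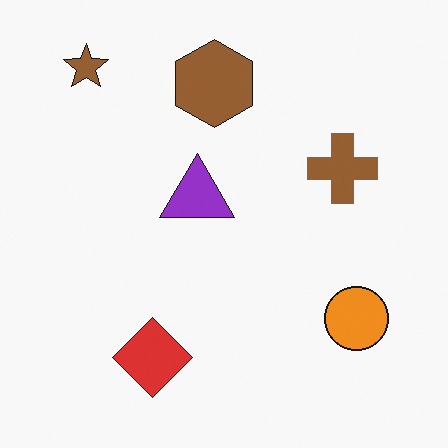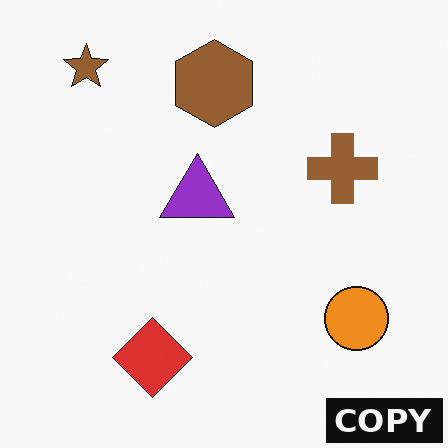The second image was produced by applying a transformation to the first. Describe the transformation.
This is the original image watermarked with the text "COPY" in the lower-right corner.

A dark label reading "COPY" appears in the lower-right corner.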